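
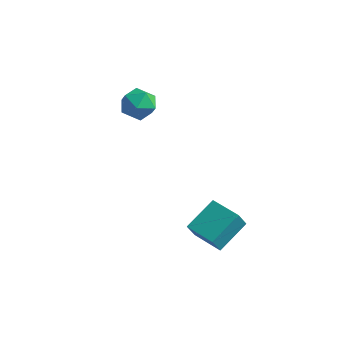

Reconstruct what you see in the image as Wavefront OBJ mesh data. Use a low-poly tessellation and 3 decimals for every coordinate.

v 1.816 0.613 -3.959
v 1.647 0.134 -2.961
v 2.271 2.328 -3.058
v 2.101 1.849 -2.06
v 3.519 0.131 -3.9
v 3.349 -0.348 -2.902
v 3.973 1.846 -2.999
v 3.804 1.367 -2.001
v -4.235 3.633 1.555
v -3.749 4.265 2.241
v -2.731 2.995 1.079
v -2.245 3.627 1.765
v -2.84 2.833 2.112
v -3.769 3.227 2.407
v -2.711 4.033 0.913
v -3.64 4.427 1.208
v -2.807 4.512 1.844
v -2.887 3.771 2.585
v -3.593 3.489 0.735
v -3.673 2.748 1.476
f 2 4 1
f 5 2 1
f 1 4 3
f 3 5 1
f 2 8 4
f 6 2 5
f 6 8 2
f 4 8 3
f 7 5 3
f 3 8 7
f 7 6 5
f 8 6 7
f 9 20 14
f 9 14 10
f 9 10 16
f 9 16 19
f 9 19 20
f 10 14 18
f 14 20 13
f 20 19 11
f 19 16 15
f 16 10 17
f 12 18 13
f 12 13 11
f 12 11 15
f 12 15 17
f 12 17 18
f 13 18 14
f 11 13 20
f 15 11 19
f 17 15 16
f 18 17 10



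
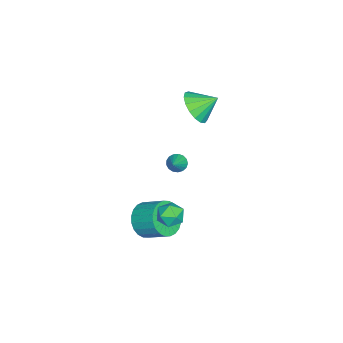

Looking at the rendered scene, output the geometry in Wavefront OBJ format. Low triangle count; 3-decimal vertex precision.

v 3.068 -0.943 -0.56
v 3.831 -1.096 -0.575
v 2.849 -1.964 -1.265
v 3.612 -2.117 -1.28
v 3.213 -2.193 -0.616
v 3.348 -1.562 -0.181
v 3.332 -1.498 -1.659
v 3.467 -0.867 -1.224
v 3.994 -1.439 -1.254
v 3.92 -1.868 -0.61
v 2.76 -1.192 -1.23
v 2.686 -1.621 -0.586
v -1.497 -2.582 -1.449
v -1.179 -2.441 -1.889
v -0.503 -2.518 -0.711
v -1.265 -2.206 -1.794
v -1.404 -2.056 -1.62
v -1.564 -2.027 -1.407
v -1.709 -2.125 -1.204
v -1.805 -2.328 -1.057
v -1.831 -2.588 -1
v -1.78 -2.847 -1.046
v -1.664 -3.046 -1.184
v -1.511 -3.138 -1.384
v -1.353 -3.102 -1.598
v -1.229 -2.947 -1.778
v -1.166 -2.709 -1.883
v -3.357 -2.126 1.612
v -2.485 -1.632 1.237
v -3.643 -1.034 2.388
v -2.854 -1.496 0.909
v -3.338 -1.504 0.742
v -3.826 -1.655 0.774
v -4.207 -1.914 0.999
v -4.393 -2.221 1.363
v -4.342 -2.507 1.785
v -4.065 -2.706 2.167
v -3.625 -2.772 2.423
v -3.125 -2.69 2.492
v -2.677 -2.479 2.36
v -2.385 -2.187 2.057
v -2.316 -1.881 1.651
v 2.419 -3.074 -2.649
v 3.248 -3.543 -2.231
v 3.55 -2.355 -1.494
v 2.721 -1.886 -1.911
v 3.411 -3.377 -2.564
v 3.712 -2.19 -1.827
v 3.422 -3.166 -2.91
v 3.723 -1.978 -2.173
v 3.28 -2.94 -3.216
v 3.582 -1.752 -2.479
v 3.008 -2.734 -3.436
v 3.309 -1.547 -2.699
v 2.646 -2.581 -3.536
v 2.947 -1.393 -2.799
v 2.249 -2.502 -3.5
v 2.551 -1.314 -2.763
v 1.879 -2.511 -3.336
v 2.18 -1.323 -2.598
v 1.59 -2.605 -3.066
v 1.892 -1.417 -2.329
v 1.428 -2.77 -2.733
v 1.729 -1.583 -1.996
v 1.417 -2.982 -2.387
v 1.718 -1.794 -1.65
v 1.558 -3.208 -2.081
v 1.86 -2.02 -1.344
v 1.831 -3.413 -1.861
v 2.132 -2.226 -1.124
v 2.193 -3.567 -1.761
v 2.494 -2.379 -1.024
v 2.589 -3.646 -1.797
v 2.891 -2.458 -1.06
v 2.96 -3.637 -1.962
v 3.261 -2.449 -1.224
f 1 12 6
f 1 6 2
f 1 2 8
f 1 8 11
f 1 11 12
f 2 6 10
f 6 12 5
f 12 11 3
f 11 8 7
f 8 2 9
f 4 10 5
f 4 5 3
f 4 3 7
f 4 7 9
f 4 9 10
f 5 10 6
f 3 5 12
f 7 3 11
f 9 7 8
f 10 9 2
f 14 13 16
f 14 16 15
f 16 13 17
f 16 17 15
f 17 13 18
f 17 18 15
f 18 13 19
f 18 19 15
f 19 13 20
f 19 20 15
f 20 13 21
f 20 21 15
f 21 13 22
f 21 22 15
f 22 13 23
f 22 23 15
f 23 13 24
f 23 24 15
f 24 13 25
f 24 25 15
f 25 13 26
f 25 26 15
f 26 13 27
f 26 27 15
f 27 13 14
f 27 14 15
f 29 28 31
f 29 31 30
f 31 28 32
f 31 32 30
f 32 28 33
f 32 33 30
f 33 28 34
f 33 34 30
f 34 28 35
f 34 35 30
f 35 28 36
f 35 36 30
f 36 28 37
f 36 37 30
f 37 28 38
f 37 38 30
f 38 28 39
f 38 39 30
f 39 28 40
f 39 40 30
f 40 28 41
f 40 41 30
f 41 28 42
f 41 42 30
f 42 28 29
f 42 29 30
f 44 43 47
f 44 47 45
f 45 47 48
f 45 48 46
f 47 43 49
f 47 49 48
f 48 49 50
f 48 50 46
f 49 43 51
f 49 51 50
f 50 51 52
f 50 52 46
f 51 43 53
f 51 53 52
f 52 53 54
f 52 54 46
f 53 43 55
f 53 55 54
f 54 55 56
f 54 56 46
f 55 43 57
f 55 57 56
f 56 57 58
f 56 58 46
f 57 43 59
f 57 59 58
f 58 59 60
f 58 60 46
f 59 43 61
f 59 61 60
f 60 61 62
f 60 62 46
f 61 43 63
f 61 63 62
f 62 63 64
f 62 64 46
f 63 43 65
f 63 65 64
f 64 65 66
f 64 66 46
f 65 43 67
f 65 67 66
f 66 67 68
f 66 68 46
f 67 43 69
f 67 69 68
f 68 69 70
f 68 70 46
f 69 43 71
f 69 71 70
f 70 71 72
f 70 72 46
f 71 43 73
f 71 73 72
f 72 73 74
f 72 74 46
f 73 43 75
f 73 75 74
f 74 75 76
f 74 76 46
f 75 43 44
f 75 44 76
f 76 44 45
f 76 45 46



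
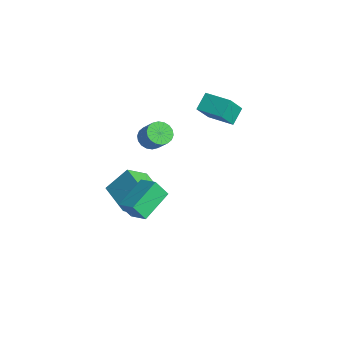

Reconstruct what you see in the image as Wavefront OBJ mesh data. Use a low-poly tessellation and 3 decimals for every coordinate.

v 0.284 -4.626 -0.039
v 1.494 -4.431 0.503
v -0.39 -2.778 0.804
v 0.82 -2.583 1.346
v 0.64 -4.037 -1.046
v 1.85 -3.842 -0.504
v -0.034 -2.189 -0.203
v 1.176 -1.994 0.339
v -2.44 2.115 3.461
v -2.844 2.977 4.271
v -2.9 3.222 2.052
v -3.305 4.084 2.862
v -0.915 2.796 3.498
v -1.32 3.658 4.308
v -1.376 3.903 2.089
v -1.78 4.765 2.899
v -3.93 -0.02 0.881
v -3.344 0.109 0.322
v -2.385 0.169 1.339
v -2.97 0.04 1.899
v -3.453 0.447 0.405
v -2.494 0.507 1.422
v -3.657 0.693 0.582
v -2.697 0.753 1.6
v -3.914 0.798 0.818
v -2.955 0.857 1.836
v -4.175 0.74 1.068
v -3.215 0.8 2.085
v -4.387 0.532 1.28
v -3.427 0.592 2.297
v -4.508 0.215 1.413
v -3.549 0.275 2.43
v -4.515 -0.149 1.441
v -3.556 -0.089 2.458
v -4.406 -0.487 1.358
v -3.447 -0.427 2.375
v -4.203 -0.733 1.18
v -3.243 -0.673 2.198
v -3.945 -0.837 0.944
v -2.986 -0.778 1.962
v -3.685 -0.78 0.695
v -2.725 -0.72 1.712
v -3.473 -0.572 0.483
v -2.513 -0.512 1.5
v -3.351 -0.255 0.35
v -2.392 -0.195 1.367
v -4.444 -1.438 -3.674
v -4.153 -2.9 -2.496
v -4.029 -0.231 -2.279
v -3.738 -1.693 -1.101
v -2.402 -1.487 -4.239
v -2.111 -2.949 -3.061
v -1.987 -0.28 -2.844
v -1.696 -1.742 -1.666
f 2 4 1
f 5 2 1
f 1 4 3
f 3 5 1
f 2 8 4
f 6 2 5
f 6 8 2
f 4 8 3
f 7 5 3
f 3 8 7
f 7 6 5
f 8 6 7
f 10 12 9
f 13 10 9
f 9 12 11
f 11 13 9
f 10 16 12
f 14 10 13
f 14 16 10
f 12 16 11
f 15 13 11
f 11 16 15
f 15 14 13
f 16 14 15
f 18 17 21
f 18 21 19
f 19 21 22
f 19 22 20
f 21 17 23
f 21 23 22
f 22 23 24
f 22 24 20
f 23 17 25
f 23 25 24
f 24 25 26
f 24 26 20
f 25 17 27
f 25 27 26
f 26 27 28
f 26 28 20
f 27 17 29
f 27 29 28
f 28 29 30
f 28 30 20
f 29 17 31
f 29 31 30
f 30 31 32
f 30 32 20
f 31 17 33
f 31 33 32
f 32 33 34
f 32 34 20
f 33 17 35
f 33 35 34
f 34 35 36
f 34 36 20
f 35 17 37
f 35 37 36
f 36 37 38
f 36 38 20
f 37 17 39
f 37 39 38
f 38 39 40
f 38 40 20
f 39 17 41
f 39 41 40
f 40 41 42
f 40 42 20
f 41 17 43
f 41 43 42
f 42 43 44
f 42 44 20
f 43 17 45
f 43 45 44
f 44 45 46
f 44 46 20
f 45 17 18
f 45 18 46
f 46 18 19
f 46 19 20
f 48 50 47
f 51 48 47
f 47 50 49
f 49 51 47
f 48 54 50
f 52 48 51
f 52 54 48
f 50 54 49
f 53 51 49
f 49 54 53
f 53 52 51
f 54 52 53



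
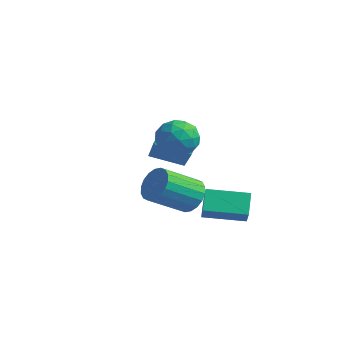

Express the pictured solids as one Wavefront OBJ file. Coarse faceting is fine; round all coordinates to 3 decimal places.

v -0.29 1.815 -4.463
v -0.859 2.658 -3.591
v 1.36 3.16 -4.686
v 0.791 4.003 -3.814
v 0.289 1.257 -3.546
v -0.28 2.1 -2.674
v 1.939 2.602 -3.769
v 1.37 3.445 -2.897
v 1.039 -0.404 -1.589
v 1.841 -0.91 -1.796
v 1.102 -2.562 -0.617
v 0.301 -2.056 -0.411
v 1.95 -0.7 -1.435
v 1.211 -2.353 -0.256
v 1.878 -0.432 -1.104
v 1.14 -2.085 0.075
v 1.641 -0.159 -0.869
v 0.903 -1.811 0.31
v 1.284 0.066 -0.777
v 0.546 -1.586 0.402
v 0.879 0.198 -0.846
v 0.141 -1.454 0.333
v 0.506 0.211 -1.062
v -0.233 -1.441 0.117
v 0.238 0.102 -1.383
v -0.501 -1.55 -0.204
v 0.129 -0.107 -1.744
v -0.61 -1.76 -0.565
v 0.2 -0.375 -2.075
v -0.538 -2.028 -0.896
v 0.437 -0.649 -2.31
v -0.301 -2.301 -1.131
v 0.794 -0.874 -2.402
v 0.056 -2.526 -1.223
v 1.199 -1.006 -2.333
v 0.461 -2.658 -1.154
v 1.573 -1.019 -2.117
v 0.834 -2.671 -0.938
v -0.463 -0.264 2.174
v 0.202 -0.002 1.347
v 0.738 -1.418 2.773
v 1.403 -1.156 1.946
v 1.205 -0.43 2.74
v 0.464 0.283 2.37
v 0.476 -1.703 1.75
v -0.265 -0.99 1.38
v 0.783 -0.891 1.085
v 1.233 -0.104 1.697
v -0.293 -1.316 2.423
v 0.157 -0.529 3.035
v -0.236 -0.032 1.708
v 1.176 -1.388 2.412
v 1.06 -0.962 2.879
v 1.451 -0.808 2.393
v -0.082 0.135 2.309
v 0.309 0.29 1.823
v 0.899 0.038 2.642
v 0.631 -1.71 2.297
v 1.022 -1.555 1.811
v -0.511 -0.612 1.727
v -0.12 -0.458 1.241
v 0.041 -1.458 1.478
v 0.497 -0.4 1.068
v 1.202 -1.078 1.42
v 0.658 -1.4 1.305
v 0.222 -0.981 1.087
v 0.761 0.062 1.427
v 1.467 -0.616 1.779
v 1.351 -0.19 2.246
v 0.915 0.229 2.029
v 1.103 -0.46 1.273
v -0.527 -0.804 2.341
v 0.179 -1.482 2.693
v 0.025 -1.649 2.091
v -0.411 -1.23 1.874
v -0.262 -0.342 2.7
v 0.443 -1.02 3.052
v 0.718 -0.439 3.033
v 0.282 -0.02 2.815
v -0.163 -0.96 2.847
v -3.372 1.501 -1.313
v -2.327 0.837 0.089
v -3.648 2.177 -0.787
v -2.603 1.513 0.615
v -1.977 2.507 -1.875
v -0.932 1.843 -0.473
v -2.253 3.183 -1.349
v -1.208 2.519 0.053
f 2 4 1
f 5 2 1
f 1 4 3
f 3 5 1
f 2 8 4
f 6 2 5
f 6 8 2
f 4 8 3
f 7 5 3
f 3 8 7
f 7 6 5
f 8 6 7
f 10 9 13
f 10 13 11
f 11 13 14
f 11 14 12
f 13 9 15
f 13 15 14
f 14 15 16
f 14 16 12
f 15 9 17
f 15 17 16
f 16 17 18
f 16 18 12
f 17 9 19
f 17 19 18
f 18 19 20
f 18 20 12
f 19 9 21
f 19 21 20
f 20 21 22
f 20 22 12
f 21 9 23
f 21 23 22
f 22 23 24
f 22 24 12
f 23 9 25
f 23 25 24
f 24 25 26
f 24 26 12
f 25 9 27
f 25 27 26
f 26 27 28
f 26 28 12
f 27 9 29
f 27 29 28
f 28 29 30
f 28 30 12
f 29 9 31
f 29 31 30
f 30 31 32
f 30 32 12
f 31 9 33
f 31 33 32
f 32 33 34
f 32 34 12
f 33 9 35
f 33 35 34
f 34 35 36
f 34 36 12
f 35 9 37
f 35 37 36
f 36 37 38
f 36 38 12
f 37 9 10
f 37 10 38
f 38 10 11
f 38 11 12
f 39 76 55
f 76 50 79
f 55 79 44
f 76 79 55
f 39 55 51
f 55 44 56
f 51 56 40
f 55 56 51
f 39 51 60
f 51 40 61
f 60 61 46
f 51 61 60
f 39 60 72
f 60 46 75
f 72 75 49
f 60 75 72
f 39 72 76
f 72 49 80
f 76 80 50
f 72 80 76
f 40 56 67
f 56 44 70
f 67 70 48
f 56 70 67
f 44 79 57
f 79 50 78
f 57 78 43
f 79 78 57
f 50 80 77
f 80 49 73
f 77 73 41
f 80 73 77
f 49 75 74
f 75 46 62
f 74 62 45
f 75 62 74
f 46 61 66
f 61 40 63
f 66 63 47
f 61 63 66
f 42 68 54
f 68 48 69
f 54 69 43
f 68 69 54
f 42 54 52
f 54 43 53
f 52 53 41
f 54 53 52
f 42 52 59
f 52 41 58
f 59 58 45
f 52 58 59
f 42 59 64
f 59 45 65
f 64 65 47
f 59 65 64
f 42 64 68
f 64 47 71
f 68 71 48
f 64 71 68
f 43 69 57
f 69 48 70
f 57 70 44
f 69 70 57
f 41 53 77
f 53 43 78
f 77 78 50
f 53 78 77
f 45 58 74
f 58 41 73
f 74 73 49
f 58 73 74
f 47 65 66
f 65 45 62
f 66 62 46
f 65 62 66
f 48 71 67
f 71 47 63
f 67 63 40
f 71 63 67
f 82 84 81
f 85 82 81
f 81 84 83
f 83 85 81
f 82 88 84
f 86 82 85
f 86 88 82
f 84 88 83
f 87 85 83
f 83 88 87
f 87 86 85
f 88 86 87



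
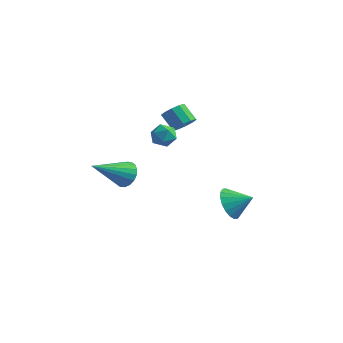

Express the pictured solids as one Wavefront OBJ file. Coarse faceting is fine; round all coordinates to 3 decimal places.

v -0.418 -1.234 -0.283
v -0.079 -0.942 0.356
v -1.082 -2.966 0.863
v -0.399 -0.809 0.371
v -0.723 -0.76 0.256
v -0.987 -0.806 0.035
v -1.138 -0.936 -0.249
v -1.146 -1.125 -0.54
v -1.011 -1.336 -0.78
v -0.758 -1.526 -0.921
v -0.437 -1.659 -0.937
v -0.113 -1.708 -0.822
v 0.151 -1.663 -0.601
v 0.302 -1.533 -0.317
v 0.31 -1.343 -0.026
v 0.174 -1.132 0.214
v 0.93 -0.409 2.062
v 1.488 -0.022 2.248
v 1.112 -1.098 2.952
v 1.67 -0.711 3.138
v 1.02 -0.445 3.198
v 0.908 -0.019 2.648
v 1.692 -1.101 2.552
v 1.58 -0.675 2.002
v 1.959 -0.449 2.551
v 1.544 -0.044 2.95
v 1.056 -1.076 2.25
v 0.641 -0.671 2.649
v 1.639 0.631 2.895
v 2.075 0.914 3.302
v 1.316 1.031 4.033
v 0.881 0.749 3.625
v 1.904 1.208 3.077
v 1.145 1.325 3.808
v 1.632 1.282 2.782
v 0.873 1.399 3.513
v 1.362 1.107 2.531
v 0.604 1.224 3.261
v 1.199 0.751 2.418
v 0.44 0.868 3.149
v 1.204 0.349 2.487
v 0.445 0.466 3.218
v 1.375 0.055 2.712
v 0.616 0.172 3.443
v 1.647 -0.019 3.007
v 0.888 0.098 3.738
v 1.916 0.156 3.259
v 1.158 0.273 3.989
v 2.08 0.512 3.371
v 1.321 0.629 4.102
v 2.965 2.552 -2.937
v 3.472 2.47 -3.76
v 3.995 2.968 -2.343
v 3.321 2.874 -3.78
v 3.1 3.214 -3.633
v 2.851 3.423 -3.349
v 2.625 3.46 -2.983
v 2.467 3.317 -2.608
v 2.407 3.022 -2.298
v 2.457 2.635 -2.115
v 2.608 2.231 -2.094
v 2.83 1.891 -2.241
v 3.078 1.681 -2.525
v 3.304 1.645 -2.891
v 3.463 1.788 -3.266
v 3.523 2.082 -3.576
f 2 1 4
f 2 4 3
f 4 1 5
f 4 5 3
f 5 1 6
f 5 6 3
f 6 1 7
f 6 7 3
f 7 1 8
f 7 8 3
f 8 1 9
f 8 9 3
f 9 1 10
f 9 10 3
f 10 1 11
f 10 11 3
f 11 1 12
f 11 12 3
f 12 1 13
f 12 13 3
f 13 1 14
f 13 14 3
f 14 1 15
f 14 15 3
f 15 1 16
f 15 16 3
f 16 1 2
f 16 2 3
f 17 28 22
f 17 22 18
f 17 18 24
f 17 24 27
f 17 27 28
f 18 22 26
f 22 28 21
f 28 27 19
f 27 24 23
f 24 18 25
f 20 26 21
f 20 21 19
f 20 19 23
f 20 23 25
f 20 25 26
f 21 26 22
f 19 21 28
f 23 19 27
f 25 23 24
f 26 25 18
f 30 29 33
f 30 33 31
f 31 33 34
f 31 34 32
f 33 29 35
f 33 35 34
f 34 35 36
f 34 36 32
f 35 29 37
f 35 37 36
f 36 37 38
f 36 38 32
f 37 29 39
f 37 39 38
f 38 39 40
f 38 40 32
f 39 29 41
f 39 41 40
f 40 41 42
f 40 42 32
f 41 29 43
f 41 43 42
f 42 43 44
f 42 44 32
f 43 29 45
f 43 45 44
f 44 45 46
f 44 46 32
f 45 29 47
f 45 47 46
f 46 47 48
f 46 48 32
f 47 29 49
f 47 49 48
f 48 49 50
f 48 50 32
f 49 29 30
f 49 30 50
f 50 30 31
f 50 31 32
f 52 51 54
f 52 54 53
f 54 51 55
f 54 55 53
f 55 51 56
f 55 56 53
f 56 51 57
f 56 57 53
f 57 51 58
f 57 58 53
f 58 51 59
f 58 59 53
f 59 51 60
f 59 60 53
f 60 51 61
f 60 61 53
f 61 51 62
f 61 62 53
f 62 51 63
f 62 63 53
f 63 51 64
f 63 64 53
f 64 51 65
f 64 65 53
f 65 51 66
f 65 66 53
f 66 51 52
f 66 52 53



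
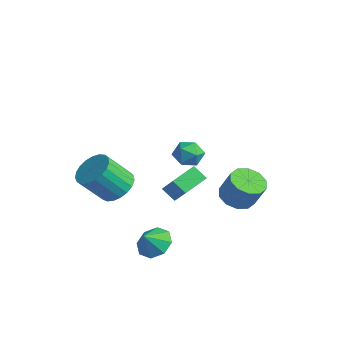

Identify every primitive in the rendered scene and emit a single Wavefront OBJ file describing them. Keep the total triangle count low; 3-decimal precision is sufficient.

v 1.607 -0.836 2.197
v 1.955 -0.248 2.65
v 2.705 -1.572 2.31
v 3.053 -0.984 2.763
v 2.426 -1.417 3.065
v 1.747 -0.962 2.995
v 2.913 -0.858 1.965
v 2.234 -0.403 1.895
v 2.762 -0.261 2.506
v 2.461 -0.606 3.186
v 2.199 -1.214 1.774
v 1.898 -1.559 2.454
v 1.334 -2.173 -3.801
v 2.133 -1.718 -3.491
v 1.406 -2.847 -2.999
v 1.512 -1.435 -3.198
v 0.787 -1.584 -3.258
v 0.383 -2.079 -3.637
v 0.536 -2.628 -4.112
v 1.157 -2.912 -4.405
v 1.881 -2.762 -4.344
v 2.286 -2.268 -3.965
v 0.464 3.444 -3.213
v 1.356 3.456 -3.642
v 2.029 3.649 -2.236
v 1.136 3.636 -1.807
v 1.148 4.031 -3.621
v 1.821 4.224 -2.215
v 0.679 4.382 -3.444
v 1.351 4.575 -2.039
v 0.127 4.374 -3.179
v 0.8 4.567 -1.774
v -0.296 4.011 -2.927
v 0.377 4.204 -1.522
v -0.429 3.431 -2.784
v 0.244 3.624 -1.378
v -0.221 2.856 -2.805
v 0.452 3.049 -1.399
v 0.249 2.505 -2.981
v 0.921 2.698 -1.576
v 0.8 2.513 -3.246
v 1.473 2.706 -1.841
v 1.223 2.876 -3.498
v 1.896 3.069 -2.093
v -3.67 -0.855 -3.048
v -2.961 -1.578 -3.423
v -3.381 -2.788 -1.887
v -4.09 -2.065 -1.512
v -2.704 -1.326 -3.155
v -3.124 -2.536 -1.619
v -2.614 -0.993 -2.867
v -3.034 -2.203 -1.331
v -2.707 -0.635 -2.611
v -3.127 -1.845 -1.075
v -2.966 -0.316 -2.431
v -3.386 -1.526 -0.895
v -3.347 -0.09 -2.357
v -3.767 -1.3 -0.821
v -3.784 0.004 -2.403
v -4.204 -1.206 -0.867
v -4.201 -0.051 -2.56
v -4.621 -1.261 -1.024
v -4.526 -0.245 -2.802
v -4.946 -1.455 -1.266
v -4.703 -0.544 -3.086
v -5.124 -1.754 -1.55
v -4.702 -0.897 -3.363
v -5.122 -2.107 -1.827
v -4.522 -1.243 -3.587
v -4.942 -2.453 -2.051
v -4.195 -1.521 -3.717
v -4.615 -2.731 -2.181
v -3.777 -1.685 -3.731
v -4.197 -2.895 -2.195
v -3.34 -1.705 -3.627
v -3.761 -2.915 -2.091
v -2.961 2.144 -4.911
v -3.673 1.864 -4.298
v -3.135 3.583 -4.454
v -3.847 3.303 -3.842
v -1.633 1.857 -3.498
v -2.345 1.577 -2.886
v -1.807 3.296 -3.042
v -2.519 3.016 -2.429
f 1 12 6
f 1 6 2
f 1 2 8
f 1 8 11
f 1 11 12
f 2 6 10
f 6 12 5
f 12 11 3
f 11 8 7
f 8 2 9
f 4 10 5
f 4 5 3
f 4 3 7
f 4 7 9
f 4 9 10
f 5 10 6
f 3 5 12
f 7 3 11
f 9 7 8
f 10 9 2
f 14 13 16
f 14 16 15
f 16 13 17
f 16 17 15
f 17 13 18
f 17 18 15
f 18 13 19
f 18 19 15
f 19 13 20
f 19 20 15
f 20 13 21
f 20 21 15
f 21 13 22
f 21 22 15
f 22 13 14
f 22 14 15
f 24 23 27
f 24 27 25
f 25 27 28
f 25 28 26
f 27 23 29
f 27 29 28
f 28 29 30
f 28 30 26
f 29 23 31
f 29 31 30
f 30 31 32
f 30 32 26
f 31 23 33
f 31 33 32
f 32 33 34
f 32 34 26
f 33 23 35
f 33 35 34
f 34 35 36
f 34 36 26
f 35 23 37
f 35 37 36
f 36 37 38
f 36 38 26
f 37 23 39
f 37 39 38
f 38 39 40
f 38 40 26
f 39 23 41
f 39 41 40
f 40 41 42
f 40 42 26
f 41 23 43
f 41 43 42
f 42 43 44
f 42 44 26
f 43 23 24
f 43 24 44
f 44 24 25
f 44 25 26
f 46 45 49
f 46 49 47
f 47 49 50
f 47 50 48
f 49 45 51
f 49 51 50
f 50 51 52
f 50 52 48
f 51 45 53
f 51 53 52
f 52 53 54
f 52 54 48
f 53 45 55
f 53 55 54
f 54 55 56
f 54 56 48
f 55 45 57
f 55 57 56
f 56 57 58
f 56 58 48
f 57 45 59
f 57 59 58
f 58 59 60
f 58 60 48
f 59 45 61
f 59 61 60
f 60 61 62
f 60 62 48
f 61 45 63
f 61 63 62
f 62 63 64
f 62 64 48
f 63 45 65
f 63 65 64
f 64 65 66
f 64 66 48
f 65 45 67
f 65 67 66
f 66 67 68
f 66 68 48
f 67 45 69
f 67 69 68
f 68 69 70
f 68 70 48
f 69 45 71
f 69 71 70
f 70 71 72
f 70 72 48
f 71 45 73
f 71 73 72
f 72 73 74
f 72 74 48
f 73 45 75
f 73 75 74
f 74 75 76
f 74 76 48
f 75 45 46
f 75 46 76
f 76 46 47
f 76 47 48
f 78 80 77
f 81 78 77
f 77 80 79
f 79 81 77
f 78 84 80
f 82 78 81
f 82 84 78
f 80 84 79
f 83 81 79
f 79 84 83
f 83 82 81
f 84 82 83



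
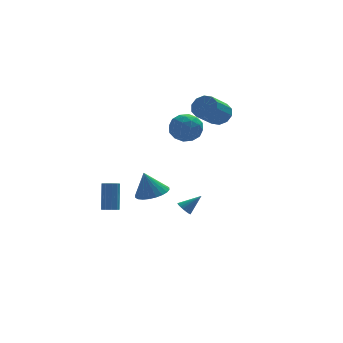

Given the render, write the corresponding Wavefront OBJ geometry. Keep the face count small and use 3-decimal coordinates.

v -2.253 1.975 -4.117
v -1.727 1.856 -4.126
v -1.5 2.725 -2.452
v -2.027 2.845 -2.443
v -1.785 2.183 -4.288
v -1.559 3.052 -2.614
v -2.062 2.413 -4.37
v -1.836 3.282 -2.696
v -2.429 2.438 -4.333
v -2.203 3.307 -2.659
v -2.713 2.247 -4.196
v -2.487 3.116 -2.521
v -2.782 1.929 -4.021
v -2.556 2.798 -2.347
v -2.604 1.632 -3.892
v -2.378 2.501 -2.217
v -2.261 1.497 -3.868
v -2.035 2.366 -2.193
v -1.915 1.585 -3.96
v -1.688 2.454 -2.286
v 0.341 -1.731 3.996
v 0.991 -1.683 3.212
v 1.329 -2.817 4.748
v 1.979 -2.769 3.964
v 1.865 -1.966 4.582
v 1.255 -1.294 4.117
v 1.065 -3.206 3.843
v 0.455 -2.534 3.378
v 1.439 -2.594 3.117
v 1.933 -1.828 3.574
v 0.387 -2.672 4.386
v 0.881 -1.906 4.843
v 0.579 -1.611 3.538
v 1.741 -2.889 4.422
v 1.674 -2.417 4.786
v 2.056 -2.388 4.325
v 0.734 -1.383 4.07
v 1.116 -1.355 3.609
v 1.63 -1.521 4.415
v 1.204 -3.145 4.351
v 1.586 -3.117 3.89
v 0.264 -2.112 3.635
v 0.646 -2.083 3.174
v 0.69 -2.979 3.545
v 1.225 -2.119 3.021
v 1.805 -2.757 3.463
v 1.268 -3.014 3.392
v 0.909 -2.619 3.119
v 1.515 -1.668 3.29
v 2.096 -2.307 3.732
v 2.029 -1.835 4.096
v 1.67 -1.44 3.822
v 1.779 -2.204 3.234
v 0.224 -2.193 4.228
v 0.805 -2.832 4.67
v 0.65 -3.06 4.138
v 0.291 -2.665 3.864
v 0.515 -1.743 4.497
v 1.095 -2.381 4.939
v 1.411 -1.881 4.841
v 1.052 -1.486 4.568
v 0.541 -2.296 4.726
v -1.158 -4.009 0.095
v -0.285 -3.614 0.3
v -1.582 -3.831 1.565
v -0.486 -3.304 0.204
v -0.79 -3.101 0.091
v -1.15 -3.036 -0.021
v -1.511 -3.12 -0.115
v -1.818 -3.339 -0.177
v -2.025 -3.66 -0.198
v -2.1 -4.034 -0.174
v -2.031 -4.404 -0.109
v -1.829 -4.715 -0.013
v -1.525 -4.918 0.099
v -1.165 -4.982 0.211
v -0.804 -4.899 0.305
v -0.497 -4.68 0.368
v -0.29 -4.359 0.388
v -0.216 -3.985 0.364
v 4.03 1.353 3.211
v 4.523 1.516 3.871
v 3.362 0.491 4.99
v 2.87 0.327 4.329
v 4.164 1.89 3.842
v 3.004 0.865 4.961
v 3.754 2.059 3.572
v 2.594 1.034 4.69
v 3.45 1.958 3.164
v 2.29 0.933 4.282
v 3.367 1.626 2.773
v 2.207 0.601 3.892
v 3.538 1.189 2.55
v 2.377 0.164 3.669
v 3.896 0.815 2.579
v 2.736 -0.21 3.698
v 4.306 0.646 2.85
v 3.146 -0.379 3.968
v 4.61 0.747 3.258
v 3.45 -0.278 4.376
v 4.693 1.079 3.648
v 3.533 0.054 4.767
v 0.69 -3.698 -1.546
v 1.026 -3.62 -1.936
v 1.67 -3.662 -0.694
v 0.976 -3.429 -1.887
v 0.884 -3.279 -1.787
v 0.761 -3.193 -1.65
v 0.628 -3.184 -1.497
v 0.504 -3.253 -1.352
v 0.409 -3.39 -1.236
v 0.356 -3.573 -1.168
v 0.354 -3.776 -1.157
v 0.403 -3.967 -1.206
v 0.496 -4.116 -1.306
v 0.618 -4.203 -1.443
v 0.752 -4.212 -1.596
v 0.876 -4.143 -1.741
v 0.971 -4.006 -1.857
v 1.024 -3.823 -1.925
f 2 1 5
f 2 5 3
f 3 5 6
f 3 6 4
f 5 1 7
f 5 7 6
f 6 7 8
f 6 8 4
f 7 1 9
f 7 9 8
f 8 9 10
f 8 10 4
f 9 1 11
f 9 11 10
f 10 11 12
f 10 12 4
f 11 1 13
f 11 13 12
f 12 13 14
f 12 14 4
f 13 1 15
f 13 15 14
f 14 15 16
f 14 16 4
f 15 1 17
f 15 17 16
f 16 17 18
f 16 18 4
f 17 1 19
f 17 19 18
f 18 19 20
f 18 20 4
f 19 1 2
f 19 2 20
f 20 2 3
f 20 3 4
f 21 58 37
f 58 32 61
f 37 61 26
f 58 61 37
f 21 37 33
f 37 26 38
f 33 38 22
f 37 38 33
f 21 33 42
f 33 22 43
f 42 43 28
f 33 43 42
f 21 42 54
f 42 28 57
f 54 57 31
f 42 57 54
f 21 54 58
f 54 31 62
f 58 62 32
f 54 62 58
f 22 38 49
f 38 26 52
f 49 52 30
f 38 52 49
f 26 61 39
f 61 32 60
f 39 60 25
f 61 60 39
f 32 62 59
f 62 31 55
f 59 55 23
f 62 55 59
f 31 57 56
f 57 28 44
f 56 44 27
f 57 44 56
f 28 43 48
f 43 22 45
f 48 45 29
f 43 45 48
f 24 50 36
f 50 30 51
f 36 51 25
f 50 51 36
f 24 36 34
f 36 25 35
f 34 35 23
f 36 35 34
f 24 34 41
f 34 23 40
f 41 40 27
f 34 40 41
f 24 41 46
f 41 27 47
f 46 47 29
f 41 47 46
f 24 46 50
f 46 29 53
f 50 53 30
f 46 53 50
f 25 51 39
f 51 30 52
f 39 52 26
f 51 52 39
f 23 35 59
f 35 25 60
f 59 60 32
f 35 60 59
f 27 40 56
f 40 23 55
f 56 55 31
f 40 55 56
f 29 47 48
f 47 27 44
f 48 44 28
f 47 44 48
f 30 53 49
f 53 29 45
f 49 45 22
f 53 45 49
f 64 63 66
f 64 66 65
f 66 63 67
f 66 67 65
f 67 63 68
f 67 68 65
f 68 63 69
f 68 69 65
f 69 63 70
f 69 70 65
f 70 63 71
f 70 71 65
f 71 63 72
f 71 72 65
f 72 63 73
f 72 73 65
f 73 63 74
f 73 74 65
f 74 63 75
f 74 75 65
f 75 63 76
f 75 76 65
f 76 63 77
f 76 77 65
f 77 63 78
f 77 78 65
f 78 63 79
f 78 79 65
f 79 63 80
f 79 80 65
f 80 63 64
f 80 64 65
f 82 81 85
f 82 85 83
f 83 85 86
f 83 86 84
f 85 81 87
f 85 87 86
f 86 87 88
f 86 88 84
f 87 81 89
f 87 89 88
f 88 89 90
f 88 90 84
f 89 81 91
f 89 91 90
f 90 91 92
f 90 92 84
f 91 81 93
f 91 93 92
f 92 93 94
f 92 94 84
f 93 81 95
f 93 95 94
f 94 95 96
f 94 96 84
f 95 81 97
f 95 97 96
f 96 97 98
f 96 98 84
f 97 81 99
f 97 99 98
f 98 99 100
f 98 100 84
f 99 81 101
f 99 101 100
f 100 101 102
f 100 102 84
f 101 81 82
f 101 82 102
f 102 82 83
f 102 83 84
f 104 103 106
f 104 106 105
f 106 103 107
f 106 107 105
f 107 103 108
f 107 108 105
f 108 103 109
f 108 109 105
f 109 103 110
f 109 110 105
f 110 103 111
f 110 111 105
f 111 103 112
f 111 112 105
f 112 103 113
f 112 113 105
f 113 103 114
f 113 114 105
f 114 103 115
f 114 115 105
f 115 103 116
f 115 116 105
f 116 103 117
f 116 117 105
f 117 103 118
f 117 118 105
f 118 103 119
f 118 119 105
f 119 103 120
f 119 120 105
f 120 103 104
f 120 104 105



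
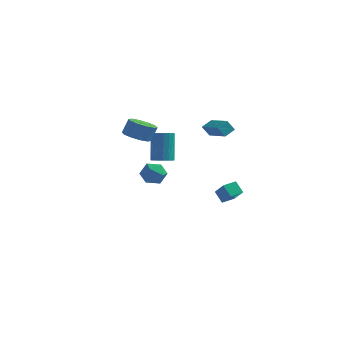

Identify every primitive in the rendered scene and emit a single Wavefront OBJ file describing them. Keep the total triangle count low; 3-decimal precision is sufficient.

v -2.314 -0.716 2.01
v -1.486 -0.982 1.873
v -1.218 -0.649 2.854
v -2.046 -0.384 2.99
v -1.527 -0.465 1.709
v -1.258 -0.132 2.689
v -1.868 -0.044 1.659
v -1.599 0.289 2.64
v -2.379 0.12 1.744
v -2.111 0.453 2.724
v -2.866 -0.036 1.93
v -2.598 0.297 2.911
v -3.142 -0.451 2.146
v -2.874 -0.118 3.127
v -3.102 -0.968 2.311
v -2.833 -0.635 3.291
v -2.761 -1.389 2.36
v -2.492 -1.056 3.341
v -2.249 -1.553 2.276
v -1.981 -1.22 3.256
v -1.762 -1.397 2.089
v -1.494 -1.064 3.07
v -2.244 2.705 -1.19
v -1.703 3.158 -1.27
v -1.995 3.847 0.65
v -2.536 3.395 0.73
v -1.951 3.327 -1.368
v -2.243 4.016 0.551
v -2.257 3.373 -1.431
v -2.549 4.062 0.488
v -2.561 3.287 -1.446
v -2.852 3.976 0.473
v -2.801 3.085 -1.411
v -3.093 3.775 0.508
v -2.932 2.809 -1.331
v -3.224 3.498 0.588
v -2.926 2.512 -1.224
v -3.218 3.201 0.695
v -2.785 2.253 -1.11
v -3.077 2.942 0.81
v -2.537 2.084 -1.011
v -2.829 2.773 0.908
v -2.231 2.038 -0.948
v -2.523 2.727 0.971
v -1.928 2.124 -0.933
v -2.219 2.813 0.986
v -1.687 2.325 -0.968
v -1.979 3.015 0.951
v -1.556 2.602 -1.048
v -1.848 3.291 0.871
v -1.562 2.899 -1.155
v -1.854 3.588 0.764
v 0.101 4.261 0.672
v -0.31 4.075 1.357
v 0.44 4.894 1.048
v 0.029 4.707 1.733
v 1.571 3.133 1.247
v 1.16 2.946 1.932
v 1.91 3.765 1.623
v 1.499 3.579 2.308
v 0.15 -3.203 1.061
v 0.867 -3.476 0.743
v -0.387 -4.424 0.897
v 0.33 -4.697 0.579
v 0.281 -4.501 1.384
v 0.613 -3.747 1.486
v -0.133 -4.153 0.154
v 0.199 -3.399 0.256
v 0.693 -4.063 0.182
v 0.948 -4.278 0.943
v -0.468 -3.622 0.697
v -0.213 -3.837 1.458
v 2.338 2.172 -3.11
v 1.769 2.44 -2.439
v 1.536 2.815 -4.046
v 0.967 3.083 -3.375
v 2.813 2.917 -3.005
v 2.244 3.185 -2.334
v 2.011 3.56 -3.941
v 1.442 3.828 -3.27
f 2 1 5
f 2 5 3
f 3 5 6
f 3 6 4
f 5 1 7
f 5 7 6
f 6 7 8
f 6 8 4
f 7 1 9
f 7 9 8
f 8 9 10
f 8 10 4
f 9 1 11
f 9 11 10
f 10 11 12
f 10 12 4
f 11 1 13
f 11 13 12
f 12 13 14
f 12 14 4
f 13 1 15
f 13 15 14
f 14 15 16
f 14 16 4
f 15 1 17
f 15 17 16
f 16 17 18
f 16 18 4
f 17 1 19
f 17 19 18
f 18 19 20
f 18 20 4
f 19 1 21
f 19 21 20
f 20 21 22
f 20 22 4
f 21 1 2
f 21 2 22
f 22 2 3
f 22 3 4
f 24 23 27
f 24 27 25
f 25 27 28
f 25 28 26
f 27 23 29
f 27 29 28
f 28 29 30
f 28 30 26
f 29 23 31
f 29 31 30
f 30 31 32
f 30 32 26
f 31 23 33
f 31 33 32
f 32 33 34
f 32 34 26
f 33 23 35
f 33 35 34
f 34 35 36
f 34 36 26
f 35 23 37
f 35 37 36
f 36 37 38
f 36 38 26
f 37 23 39
f 37 39 38
f 38 39 40
f 38 40 26
f 39 23 41
f 39 41 40
f 40 41 42
f 40 42 26
f 41 23 43
f 41 43 42
f 42 43 44
f 42 44 26
f 43 23 45
f 43 45 44
f 44 45 46
f 44 46 26
f 45 23 47
f 45 47 46
f 46 47 48
f 46 48 26
f 47 23 49
f 47 49 48
f 48 49 50
f 48 50 26
f 49 23 51
f 49 51 50
f 50 51 52
f 50 52 26
f 51 23 24
f 51 24 52
f 52 24 25
f 52 25 26
f 54 56 53
f 57 54 53
f 53 56 55
f 55 57 53
f 54 60 56
f 58 54 57
f 58 60 54
f 56 60 55
f 59 57 55
f 55 60 59
f 59 58 57
f 60 58 59
f 61 72 66
f 61 66 62
f 61 62 68
f 61 68 71
f 61 71 72
f 62 66 70
f 66 72 65
f 72 71 63
f 71 68 67
f 68 62 69
f 64 70 65
f 64 65 63
f 64 63 67
f 64 67 69
f 64 69 70
f 65 70 66
f 63 65 72
f 67 63 71
f 69 67 68
f 70 69 62
f 74 76 73
f 77 74 73
f 73 76 75
f 75 77 73
f 74 80 76
f 78 74 77
f 78 80 74
f 76 80 75
f 79 77 75
f 75 80 79
f 79 78 77
f 80 78 79



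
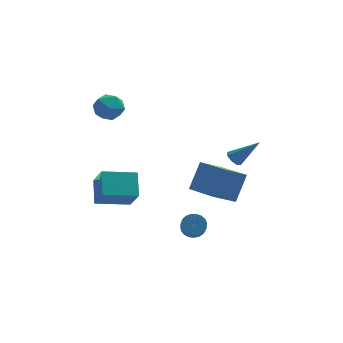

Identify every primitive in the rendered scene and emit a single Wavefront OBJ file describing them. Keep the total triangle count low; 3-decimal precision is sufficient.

v 2.641 -1.116 0.403
v 2.976 -1.366 0.015
v 3.999 -1.364 1.737
v 3.037 -0.935 0.034
v 2.866 -0.609 0.269
v 2.563 -0.58 0.582
v 2.306 -0.865 0.79
v 2.246 -1.296 0.771
v 2.417 -1.622 0.537
v 2.719 -1.651 0.224
v -4.762 1.978 3.371
v -4.034 2.254 4.029
v -3.806 0.746 2.831
v -3.078 1.022 3.489
v -3.949 0.618 3.833
v -4.539 1.379 4.167
v -3.301 1.621 2.693
v -3.891 2.382 3.027
v -3.13 2.034 3.61
v -3.531 1.414 4.314
v -4.309 1.586 2.546
v -4.71 0.966 3.25
v 0.165 -3.061 -3.669
v 0.588 -2.727 -3.222
v 0.438 -4.084 -2.065
v 0.015 -4.419 -2.511
v 0.325 -2.63 -3.142
v 0.176 -3.987 -1.984
v 0.035 -2.607 -3.152
v -0.114 -3.964 -1.995
v -0.232 -2.663 -3.252
v -0.382 -4.02 -2.095
v -0.431 -2.787 -3.424
v -0.581 -4.145 -2.267
v -0.527 -2.959 -3.639
v -0.677 -4.317 -2.481
v -0.503 -3.149 -3.858
v -0.653 -4.506 -2.701
v -0.364 -3.324 -4.045
v -0.514 -4.681 -2.887
v -0.133 -3.453 -4.166
v -0.283 -4.81 -3.009
v 0.149 -3.514 -4.202
v -0.001 -4.872 -3.045
v 0.434 -3.498 -4.145
v 0.284 -4.855 -2.988
v 0.672 -3.405 -4.006
v 0.523 -4.763 -2.849
v 0.823 -3.254 -3.809
v 0.674 -4.611 -2.652
v 0.86 -3.069 -3.587
v 0.71 -4.426 -2.43
v 0.777 -2.882 -3.38
v 0.627 -4.24 -2.222
v -5.098 -2.325 -1.824
v -4.734 -3.447 -0.438
v -5.035 -1.043 -0.804
v -4.671 -2.164 0.583
v -3.149 -2.136 -2.183
v -2.785 -3.257 -0.796
v -3.086 -0.853 -1.162
v -2.722 -1.975 0.224
v 2.834 -0.767 -3.33
v 1.492 -1.387 -2.412
v 1.723 1.028 -3.742
v 0.381 0.407 -2.824
v 3.559 0.053 -1.716
v 2.217 -0.568 -0.798
v 2.448 1.847 -2.128
v 1.106 1.227 -1.21
f 2 1 4
f 2 4 3
f 4 1 5
f 4 5 3
f 5 1 6
f 5 6 3
f 6 1 7
f 6 7 3
f 7 1 8
f 7 8 3
f 8 1 9
f 8 9 3
f 9 1 10
f 9 10 3
f 10 1 2
f 10 2 3
f 11 22 16
f 11 16 12
f 11 12 18
f 11 18 21
f 11 21 22
f 12 16 20
f 16 22 15
f 22 21 13
f 21 18 17
f 18 12 19
f 14 20 15
f 14 15 13
f 14 13 17
f 14 17 19
f 14 19 20
f 15 20 16
f 13 15 22
f 17 13 21
f 19 17 18
f 20 19 12
f 24 23 27
f 24 27 25
f 25 27 28
f 25 28 26
f 27 23 29
f 27 29 28
f 28 29 30
f 28 30 26
f 29 23 31
f 29 31 30
f 30 31 32
f 30 32 26
f 31 23 33
f 31 33 32
f 32 33 34
f 32 34 26
f 33 23 35
f 33 35 34
f 34 35 36
f 34 36 26
f 35 23 37
f 35 37 36
f 36 37 38
f 36 38 26
f 37 23 39
f 37 39 38
f 38 39 40
f 38 40 26
f 39 23 41
f 39 41 40
f 40 41 42
f 40 42 26
f 41 23 43
f 41 43 42
f 42 43 44
f 42 44 26
f 43 23 45
f 43 45 44
f 44 45 46
f 44 46 26
f 45 23 47
f 45 47 46
f 46 47 48
f 46 48 26
f 47 23 49
f 47 49 48
f 48 49 50
f 48 50 26
f 49 23 51
f 49 51 50
f 50 51 52
f 50 52 26
f 51 23 53
f 51 53 52
f 52 53 54
f 52 54 26
f 53 23 24
f 53 24 54
f 54 24 25
f 54 25 26
f 56 58 55
f 59 56 55
f 55 58 57
f 57 59 55
f 56 62 58
f 60 56 59
f 60 62 56
f 58 62 57
f 61 59 57
f 57 62 61
f 61 60 59
f 62 60 61
f 64 66 63
f 67 64 63
f 63 66 65
f 65 67 63
f 64 70 66
f 68 64 67
f 68 70 64
f 66 70 65
f 69 67 65
f 65 70 69
f 69 68 67
f 70 68 69



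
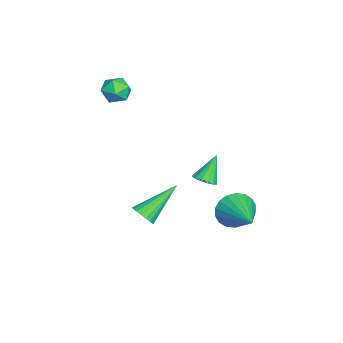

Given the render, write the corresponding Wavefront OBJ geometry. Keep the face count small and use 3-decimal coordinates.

v 1.081 1.728 -1.138
v 1.495 1.374 -1.855
v 2.799 2.452 -0.502
v 1.389 1.738 -1.983
v 1.222 2.1 -1.945
v 1.027 2.389 -1.746
v 0.843 2.546 -1.428
v 0.706 2.541 -1.051
v 0.643 2.375 -0.692
v 0.667 2.081 -0.421
v 0.773 1.717 -0.293
v 0.94 1.355 -0.331
v 1.135 1.067 -0.53
v 1.319 0.909 -0.848
v 1.456 0.914 -1.225
v 1.519 1.08 -1.584
v -1.178 1.833 -3.05
v -0.757 1.969 -3.322
v -0.582 1.787 -2.15
v -0.897 2.237 -3.216
v -1.145 2.352 -3.046
v -1.405 2.268 -2.877
v -1.579 2.017 -2.774
v -1.6 1.697 -2.777
v -1.459 1.428 -2.884
v -1.212 1.314 -3.054
v -0.951 1.398 -3.222
v -0.778 1.648 -3.325
v 1.069 -2.085 -1.718
v 1.436 -1.641 -1.885
v -0.029 -0.735 -0.542
v 1.245 -1.633 -2.072
v 1.019 -1.715 -2.188
v 0.803 -1.87 -2.212
v 0.64 -2.068 -2.137
v 0.561 -2.269 -1.98
v 0.583 -2.434 -1.771
v 0.702 -2.529 -1.551
v 0.892 -2.536 -1.365
v 1.118 -2.454 -1.248
v 1.334 -2.299 -1.225
v 1.498 -2.101 -1.299
v 1.576 -1.9 -1.456
v 1.554 -1.736 -1.666
v -1.747 0.313 -1.507
v -1.434 -0.065 -1.199
v -2.353 0.787 -0.313
v -1.266 0.183 -1.211
v -1.226 0.466 -1.304
v -1.326 0.708 -1.45
v -1.54 0.845 -1.612
v -1.808 0.839 -1.746
v -2.061 0.692 -1.816
v -2.229 0.443 -1.803
v -2.268 0.16 -1.711
v -2.168 -0.082 -1.564
v -1.955 -0.218 -1.402
v -1.686 -0.212 -1.268
v -3.081 -3.085 2.495
v -2.806 -3.532 3.04
v -4.174 -3.628 2.6
v -3.899 -4.075 3.145
v -3.992 -3.335 3.274
v -3.317 -2.999 3.209
v -3.663 -4.161 2.431
v -2.988 -3.825 2.366
v -3.166 -4.197 3.001
v -3.37 -3.687 3.522
v -3.61 -3.473 2.118
v -3.814 -2.963 2.639
f 2 1 4
f 2 4 3
f 4 1 5
f 4 5 3
f 5 1 6
f 5 6 3
f 6 1 7
f 6 7 3
f 7 1 8
f 7 8 3
f 8 1 9
f 8 9 3
f 9 1 10
f 9 10 3
f 10 1 11
f 10 11 3
f 11 1 12
f 11 12 3
f 12 1 13
f 12 13 3
f 13 1 14
f 13 14 3
f 14 1 15
f 14 15 3
f 15 1 16
f 15 16 3
f 16 1 2
f 16 2 3
f 18 17 20
f 18 20 19
f 20 17 21
f 20 21 19
f 21 17 22
f 21 22 19
f 22 17 23
f 22 23 19
f 23 17 24
f 23 24 19
f 24 17 25
f 24 25 19
f 25 17 26
f 25 26 19
f 26 17 27
f 26 27 19
f 27 17 28
f 27 28 19
f 28 17 18
f 28 18 19
f 30 29 32
f 30 32 31
f 32 29 33
f 32 33 31
f 33 29 34
f 33 34 31
f 34 29 35
f 34 35 31
f 35 29 36
f 35 36 31
f 36 29 37
f 36 37 31
f 37 29 38
f 37 38 31
f 38 29 39
f 38 39 31
f 39 29 40
f 39 40 31
f 40 29 41
f 40 41 31
f 41 29 42
f 41 42 31
f 42 29 43
f 42 43 31
f 43 29 44
f 43 44 31
f 44 29 30
f 44 30 31
f 46 45 48
f 46 48 47
f 48 45 49
f 48 49 47
f 49 45 50
f 49 50 47
f 50 45 51
f 50 51 47
f 51 45 52
f 51 52 47
f 52 45 53
f 52 53 47
f 53 45 54
f 53 54 47
f 54 45 55
f 54 55 47
f 55 45 56
f 55 56 47
f 56 45 57
f 56 57 47
f 57 45 58
f 57 58 47
f 58 45 46
f 58 46 47
f 59 70 64
f 59 64 60
f 59 60 66
f 59 66 69
f 59 69 70
f 60 64 68
f 64 70 63
f 70 69 61
f 69 66 65
f 66 60 67
f 62 68 63
f 62 63 61
f 62 61 65
f 62 65 67
f 62 67 68
f 63 68 64
f 61 63 70
f 65 61 69
f 67 65 66
f 68 67 60



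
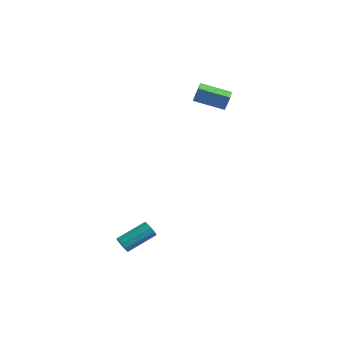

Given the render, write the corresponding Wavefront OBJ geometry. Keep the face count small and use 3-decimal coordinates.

v -3.893 2.887 3.901
v -3.709 3.138 4.745
v -4.283 3.831 3.705
v -4.099 4.082 4.549
v -2.301 3.438 3.391
v -2.117 3.689 4.235
v -2.691 4.382 3.195
v -2.507 4.633 4.039
v -4.372 -3.75 -3.48
v -4.06 -3.734 -3.895
v -3.175 -2.354 -3.176
v -3.488 -2.37 -2.76
v -4.312 -3.543 -3.952
v -3.427 -2.163 -3.233
v -4.586 -3.43 -3.829
v -3.701 -2.05 -3.11
v -4.78 -3.44 -3.573
v -3.895 -2.06 -2.854
v -4.817 -3.568 -3.281
v -3.932 -2.189 -2.561
v -4.685 -3.766 -3.064
v -3.8 -2.386 -2.345
v -4.433 -3.957 -3.007
v -3.548 -2.577 -2.288
v -4.159 -4.07 -3.13
v -3.274 -2.69 -2.411
v -3.965 -4.06 -3.386
v -3.08 -2.68 -2.667
v -3.928 -3.931 -3.679
v -3.043 -2.552 -2.959
f 2 4 1
f 5 2 1
f 1 4 3
f 3 5 1
f 2 8 4
f 6 2 5
f 6 8 2
f 4 8 3
f 7 5 3
f 3 8 7
f 7 6 5
f 8 6 7
f 10 9 13
f 10 13 11
f 11 13 14
f 11 14 12
f 13 9 15
f 13 15 14
f 14 15 16
f 14 16 12
f 15 9 17
f 15 17 16
f 16 17 18
f 16 18 12
f 17 9 19
f 17 19 18
f 18 19 20
f 18 20 12
f 19 9 21
f 19 21 20
f 20 21 22
f 20 22 12
f 21 9 23
f 21 23 22
f 22 23 24
f 22 24 12
f 23 9 25
f 23 25 24
f 24 25 26
f 24 26 12
f 25 9 27
f 25 27 26
f 26 27 28
f 26 28 12
f 27 9 29
f 27 29 28
f 28 29 30
f 28 30 12
f 29 9 10
f 29 10 30
f 30 10 11
f 30 11 12



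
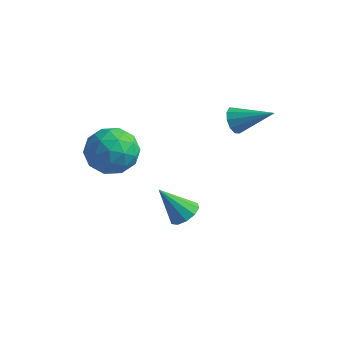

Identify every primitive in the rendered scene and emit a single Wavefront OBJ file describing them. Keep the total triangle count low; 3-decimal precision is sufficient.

v -0.178 -2.715 2.856
v 0.56 -3.08 2.028
v -1.64 -3.12 1.732
v -0.902 -3.485 0.904
v -1.024 -4.099 1.89
v -0.12 -3.848 2.584
v -0.96 -2.352 1.176
v -0.056 -2.101 1.87
v 0.077 -2.856 0.99
v 0.037 -3.936 1.431
v -1.117 -2.264 2.329
v -1.157 -3.344 2.77
v 0.319 -2.862 2.541
v -1.399 -3.338 1.219
v -1.471 -3.699 1.798
v -1.038 -3.914 1.312
v -0.08 -3.313 2.868
v 0.353 -3.528 2.381
v -0.578 -4.127 2.3
v -1.433 -2.672 1.379
v -1 -2.887 0.892
v -0.042 -2.286 2.448
v 0.391 -2.501 1.962
v -0.502 -2.073 1.46
v 0.469 -2.945 1.444
v -0.39 -3.183 0.783
v -0.424 -2.517 0.943
v 0.107 -2.369 1.351
v 0.445 -3.579 1.703
v -0.414 -3.818 1.043
v -0.486 -4.178 1.622
v 0.046 -4.031 2.03
v 0.161 -3.448 1.093
v -0.666 -2.382 2.717
v -1.525 -2.621 2.057
v -1.126 -2.169 1.73
v -0.594 -2.022 2.138
v -0.69 -3.017 2.977
v -1.549 -3.255 2.316
v -1.187 -3.831 2.409
v -0.656 -3.683 2.817
v -1.241 -2.752 2.667
v 2.021 1.815 1.624
v 2.238 2.072 1.044
v 3.579 2.285 2.416
v 2.042 2.372 1.252
v 1.838 2.459 1.601
v 1.704 2.301 1.959
v 1.691 1.957 2.189
v 1.804 1.559 2.203
v 2 1.258 1.996
v 2.204 1.171 1.646
v 2.338 1.329 1.288
v 2.351 1.674 1.058
v 1.542 -1.112 -2.405
v 2.14 -1.305 -2.054
v 0.598 -1.548 -1.035
v 2.064 -0.875 -1.969
v 1.789 -0.535 -2.051
v 1.419 -0.416 -2.268
v 1.097 -0.562 -2.537
v 0.944 -0.918 -2.756
v 1.02 -1.348 -2.84
v 1.295 -1.688 -2.759
v 1.665 -1.808 -2.542
v 1.988 -1.662 -2.273
f 1 38 17
f 38 12 41
f 17 41 6
f 38 41 17
f 1 17 13
f 17 6 18
f 13 18 2
f 17 18 13
f 1 13 22
f 13 2 23
f 22 23 8
f 13 23 22
f 1 22 34
f 22 8 37
f 34 37 11
f 22 37 34
f 1 34 38
f 34 11 42
f 38 42 12
f 34 42 38
f 2 18 29
f 18 6 32
f 29 32 10
f 18 32 29
f 6 41 19
f 41 12 40
f 19 40 5
f 41 40 19
f 12 42 39
f 42 11 35
f 39 35 3
f 42 35 39
f 11 37 36
f 37 8 24
f 36 24 7
f 37 24 36
f 8 23 28
f 23 2 25
f 28 25 9
f 23 25 28
f 4 30 16
f 30 10 31
f 16 31 5
f 30 31 16
f 4 16 14
f 16 5 15
f 14 15 3
f 16 15 14
f 4 14 21
f 14 3 20
f 21 20 7
f 14 20 21
f 4 21 26
f 21 7 27
f 26 27 9
f 21 27 26
f 4 26 30
f 26 9 33
f 30 33 10
f 26 33 30
f 5 31 19
f 31 10 32
f 19 32 6
f 31 32 19
f 3 15 39
f 15 5 40
f 39 40 12
f 15 40 39
f 7 20 36
f 20 3 35
f 36 35 11
f 20 35 36
f 9 27 28
f 27 7 24
f 28 24 8
f 27 24 28
f 10 33 29
f 33 9 25
f 29 25 2
f 33 25 29
f 44 43 46
f 44 46 45
f 46 43 47
f 46 47 45
f 47 43 48
f 47 48 45
f 48 43 49
f 48 49 45
f 49 43 50
f 49 50 45
f 50 43 51
f 50 51 45
f 51 43 52
f 51 52 45
f 52 43 53
f 52 53 45
f 53 43 54
f 53 54 45
f 54 43 44
f 54 44 45
f 56 55 58
f 56 58 57
f 58 55 59
f 58 59 57
f 59 55 60
f 59 60 57
f 60 55 61
f 60 61 57
f 61 55 62
f 61 62 57
f 62 55 63
f 62 63 57
f 63 55 64
f 63 64 57
f 64 55 65
f 64 65 57
f 65 55 66
f 65 66 57
f 66 55 56
f 66 56 57



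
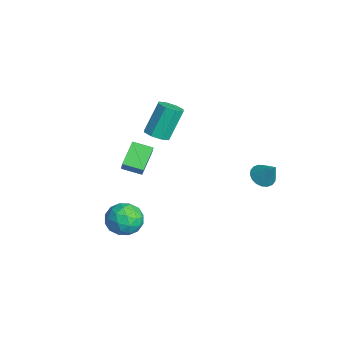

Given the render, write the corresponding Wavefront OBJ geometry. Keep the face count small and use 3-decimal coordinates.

v 3.295 2.75 1.98
v 3.696 3.061 1.591
v 3.965 3.11 2.96
v 3.501 3.259 1.652
v 3.264 3.356 1.778
v 3.034 3.333 1.944
v 2.856 3.195 2.118
v 2.764 2.968 2.264
v 2.778 2.698 2.354
v 2.894 2.438 2.37
v 3.089 2.24 2.309
v 3.325 2.143 2.183
v 3.556 2.166 2.017
v 3.734 2.305 1.843
v 3.826 2.532 1.697
v 3.812 2.802 1.607
v -2.113 -0.711 1.633
v -1.459 -0.653 1.767
v -1.853 0.15 3.341
v -2.507 0.091 3.207
v -1.645 -0.247 1.514
v -2.038 0.555 3.088
v -2.105 -0.113 1.33
v -2.498 0.689 2.904
v -2.57 -0.33 1.324
v -2.963 0.473 2.898
v -2.767 -0.77 1.499
v -3.161 0.033 3.073
v -2.582 -1.175 1.752
v -2.975 -0.373 3.326
v -2.122 -1.309 1.936
v -2.515 -0.507 3.51
v -1.657 -1.093 1.942
v -2.05 -0.29 3.516
v 0.335 -2.507 2.873
v 0.838 -2.568 3.543
v 0.777 -1.658 2.619
v 1.28 -1.72 3.289
v 1.24 -3.2 2.131
v 1.743 -3.262 2.801
v 1.682 -2.352 1.877
v 2.185 -2.413 2.547
v 2.069 -2.934 -1.117
v 2.359 -2.484 -0.349
v 2.461 -4.256 -0.491
v 2.751 -3.806 0.277
v 1.838 -3.843 0.072
v 1.596 -3.026 -0.315
v 3.224 -3.714 -0.525
v 2.982 -2.897 -0.912
v 3.072 -2.967 0.017
v 2.216 -3.046 0.386
v 2.604 -3.694 -1.226
v 1.748 -3.773 -0.857
v 2.18 -2.593 -0.788
v 2.64 -4.147 -0.052
v 2.104 -4.168 -0.173
v 2.274 -3.904 0.279
v 1.731 -2.911 -0.768
v 1.901 -2.647 -0.316
v 1.596 -3.446 -0.069
v 2.919 -4.093 -0.524
v 3.089 -3.829 -0.072
v 2.546 -2.836 -1.119
v 2.716 -2.572 -0.667
v 3.224 -3.294 -0.771
v 2.769 -2.612 -0.121
v 2.999 -3.389 0.247
v 3.278 -3.335 -0.225
v 3.135 -2.855 -0.452
v 2.266 -2.659 0.096
v 2.496 -3.436 0.463
v 1.96 -3.458 0.343
v 1.817 -2.977 0.115
v 2.685 -2.943 0.311
v 2.324 -3.304 -1.303
v 2.554 -4.081 -0.936
v 3.003 -3.763 -0.955
v 2.86 -3.282 -1.183
v 1.821 -3.351 -1.087
v 2.051 -4.128 -0.719
v 1.685 -3.885 -0.388
v 1.542 -3.405 -0.615
v 2.135 -3.797 -1.151
f 2 1 4
f 2 4 3
f 4 1 5
f 4 5 3
f 5 1 6
f 5 6 3
f 6 1 7
f 6 7 3
f 7 1 8
f 7 8 3
f 8 1 9
f 8 9 3
f 9 1 10
f 9 10 3
f 10 1 11
f 10 11 3
f 11 1 12
f 11 12 3
f 12 1 13
f 12 13 3
f 13 1 14
f 13 14 3
f 14 1 15
f 14 15 3
f 15 1 16
f 15 16 3
f 16 1 2
f 16 2 3
f 18 17 21
f 18 21 19
f 19 21 22
f 19 22 20
f 21 17 23
f 21 23 22
f 22 23 24
f 22 24 20
f 23 17 25
f 23 25 24
f 24 25 26
f 24 26 20
f 25 17 27
f 25 27 26
f 26 27 28
f 26 28 20
f 27 17 29
f 27 29 28
f 28 29 30
f 28 30 20
f 29 17 31
f 29 31 30
f 30 31 32
f 30 32 20
f 31 17 33
f 31 33 32
f 32 33 34
f 32 34 20
f 33 17 18
f 33 18 34
f 34 18 19
f 34 19 20
f 36 38 35
f 39 36 35
f 35 38 37
f 37 39 35
f 36 42 38
f 40 36 39
f 40 42 36
f 38 42 37
f 41 39 37
f 37 42 41
f 41 40 39
f 42 40 41
f 43 80 59
f 80 54 83
f 59 83 48
f 80 83 59
f 43 59 55
f 59 48 60
f 55 60 44
f 59 60 55
f 43 55 64
f 55 44 65
f 64 65 50
f 55 65 64
f 43 64 76
f 64 50 79
f 76 79 53
f 64 79 76
f 43 76 80
f 76 53 84
f 80 84 54
f 76 84 80
f 44 60 71
f 60 48 74
f 71 74 52
f 60 74 71
f 48 83 61
f 83 54 82
f 61 82 47
f 83 82 61
f 54 84 81
f 84 53 77
f 81 77 45
f 84 77 81
f 53 79 78
f 79 50 66
f 78 66 49
f 79 66 78
f 50 65 70
f 65 44 67
f 70 67 51
f 65 67 70
f 46 72 58
f 72 52 73
f 58 73 47
f 72 73 58
f 46 58 56
f 58 47 57
f 56 57 45
f 58 57 56
f 46 56 63
f 56 45 62
f 63 62 49
f 56 62 63
f 46 63 68
f 63 49 69
f 68 69 51
f 63 69 68
f 46 68 72
f 68 51 75
f 72 75 52
f 68 75 72
f 47 73 61
f 73 52 74
f 61 74 48
f 73 74 61
f 45 57 81
f 57 47 82
f 81 82 54
f 57 82 81
f 49 62 78
f 62 45 77
f 78 77 53
f 62 77 78
f 51 69 70
f 69 49 66
f 70 66 50
f 69 66 70
f 52 75 71
f 75 51 67
f 71 67 44
f 75 67 71



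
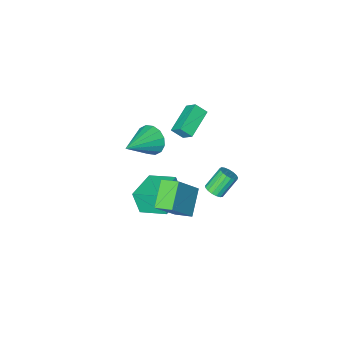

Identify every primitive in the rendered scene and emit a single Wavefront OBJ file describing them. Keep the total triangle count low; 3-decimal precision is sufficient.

v 0.379 -1.649 -0.837
v 0.546 -2.123 0.416
v -0.492 -0.381 -0.241
v -0.325 -0.855 1.012
v 1.925 -0.665 -0.672
v 2.092 -1.139 0.581
v 1.054 0.603 -0.076
v 1.221 0.129 1.177
v -0.666 -4.118 1.056
v -0.217 -4.343 0.249
v 1.186 -3.462 1.904
v -0.356 -3.875 0.191
v -0.579 -3.472 0.365
v -0.824 -3.242 0.724
v -1.028 -3.247 1.172
v -1.134 -3.486 1.588
v -1.115 -3.894 1.863
v -0.976 -4.362 1.921
v -0.753 -4.764 1.747
v -0.508 -4.994 1.388
v -0.304 -4.989 0.94
v -0.198 -4.751 0.524
v 0.785 1.608 3.228
v 0.26 2.418 3.556
v 1.727 2.584 2.324
v 1.201 3.395 2.652
v 2.039 1.805 4.748
v 1.513 2.616 5.076
v 2.98 2.782 3.844
v 2.455 3.592 4.172
v -1.672 0.746 0.577
v -1.371 0.341 0.82
v -2.248 0.329 1.886
v -2.548 0.734 1.643
v -1.261 0.567 0.913
v -2.138 0.555 1.979
v -1.245 0.834 0.929
v -2.122 0.822 1.995
v -1.327 1.081 0.864
v -2.204 1.069 1.93
v -1.488 1.251 0.734
v -2.364 1.239 1.8
v -1.691 1.305 0.568
v -2.567 1.294 1.633
v -1.889 1.232 0.403
v -2.766 1.22 1.469
v -2.038 1.046 0.279
v -2.915 1.035 1.345
v -2.103 0.792 0.223
v -2.98 0.781 1.289
v -2.069 0.528 0.248
v -2.946 0.516 1.314
v -1.944 0.313 0.349
v -2.821 0.302 1.414
v -1.757 0.197 0.501
v -2.633 0.186 1.567
v -1.55 0.207 0.672
v -2.426 0.196 1.737
v -3.335 -3.702 2.427
v -3.476 -2.999 3.11
v -1.892 -2.817 1.814
v -2.033 -2.114 2.496
v -2.847 -4.126 2.964
v -2.988 -3.423 3.646
v -1.404 -3.241 2.35
v -1.545 -2.538 3.033
f 2 4 1
f 5 2 1
f 1 4 3
f 3 5 1
f 2 8 4
f 6 2 5
f 6 8 2
f 4 8 3
f 7 5 3
f 3 8 7
f 7 6 5
f 8 6 7
f 10 9 12
f 10 12 11
f 12 9 13
f 12 13 11
f 13 9 14
f 13 14 11
f 14 9 15
f 14 15 11
f 15 9 16
f 15 16 11
f 16 9 17
f 16 17 11
f 17 9 18
f 17 18 11
f 18 9 19
f 18 19 11
f 19 9 20
f 19 20 11
f 20 9 21
f 20 21 11
f 21 9 22
f 21 22 11
f 22 9 10
f 22 10 11
f 24 26 23
f 27 24 23
f 23 26 25
f 25 27 23
f 24 30 26
f 28 24 27
f 28 30 24
f 26 30 25
f 29 27 25
f 25 30 29
f 29 28 27
f 30 28 29
f 32 31 35
f 32 35 33
f 33 35 36
f 33 36 34
f 35 31 37
f 35 37 36
f 36 37 38
f 36 38 34
f 37 31 39
f 37 39 38
f 38 39 40
f 38 40 34
f 39 31 41
f 39 41 40
f 40 41 42
f 40 42 34
f 41 31 43
f 41 43 42
f 42 43 44
f 42 44 34
f 43 31 45
f 43 45 44
f 44 45 46
f 44 46 34
f 45 31 47
f 45 47 46
f 46 47 48
f 46 48 34
f 47 31 49
f 47 49 48
f 48 49 50
f 48 50 34
f 49 31 51
f 49 51 50
f 50 51 52
f 50 52 34
f 51 31 53
f 51 53 52
f 52 53 54
f 52 54 34
f 53 31 55
f 53 55 54
f 54 55 56
f 54 56 34
f 55 31 57
f 55 57 56
f 56 57 58
f 56 58 34
f 57 31 32
f 57 32 58
f 58 32 33
f 58 33 34
f 60 62 59
f 63 60 59
f 59 62 61
f 61 63 59
f 60 66 62
f 64 60 63
f 64 66 60
f 62 66 61
f 65 63 61
f 61 66 65
f 65 64 63
f 66 64 65



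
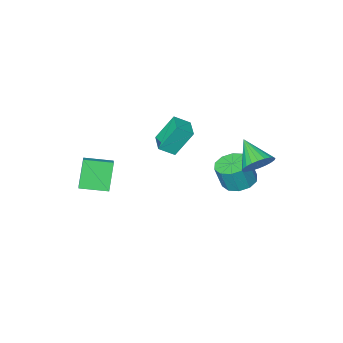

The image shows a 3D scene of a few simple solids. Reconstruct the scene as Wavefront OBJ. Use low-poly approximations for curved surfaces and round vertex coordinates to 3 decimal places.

v -4.03 1.388 -3.54
v -3.054 1.74 -3.801
v -2.594 1.625 -2.242
v -3.57 1.272 -1.98
v -3.428 2.265 -3.652
v -2.968 2.15 -2.093
v -4.032 2.455 -3.461
v -3.572 2.34 -1.901
v -4.635 2.236 -3.299
v -4.175 2.121 -1.739
v -5.007 1.694 -3.229
v -4.547 1.579 -1.67
v -5.006 1.035 -3.278
v -4.546 0.92 -1.719
v -4.632 0.51 -3.427
v -4.172 0.395 -1.868
v -4.028 0.32 -3.619
v -3.568 0.205 -2.059
v -3.425 0.539 -3.781
v -2.965 0.424 -2.221
v -3.053 1.081 -3.85
v -2.593 0.966 -2.291
v 2.256 -2.633 -4.436
v 1.522 -3.355 -2.709
v 2.761 -1.681 -3.823
v 2.028 -2.403 -2.097
v 3.712 -3.557 -4.203
v 2.979 -4.279 -2.477
v 4.218 -2.605 -3.591
v 3.484 -3.327 -1.864
v -3.17 4.547 0.166
v -2.456 4.937 0.764
v -3.21 2.953 1.254
v -2.783 5.066 0.941
v -3.17 5.116 1
v -3.556 5.08 0.932
v -3.884 4.962 0.748
v -4.103 4.781 0.474
v -4.179 4.565 0.154
v -4.103 4.345 -0.164
v -3.884 4.157 -0.432
v -3.556 4.028 -0.609
v -3.17 3.977 -0.668
v -2.783 4.014 -0.6
v -2.456 4.132 -0.415
v -2.237 4.313 -0.142
v -2.16 4.529 0.178
v -2.237 4.748 0.496
v -3.698 -3.443 -1.349
v -2.801 -3.84 -0.73
v -3.117 -2.125 -1.345
v -2.22 -2.522 -0.726
v -2.7 -3.878 -3.074
v -1.803 -4.275 -2.455
v -2.119 -2.56 -3.07
v -1.222 -2.957 -2.451
f 2 1 5
f 2 5 3
f 3 5 6
f 3 6 4
f 5 1 7
f 5 7 6
f 6 7 8
f 6 8 4
f 7 1 9
f 7 9 8
f 8 9 10
f 8 10 4
f 9 1 11
f 9 11 10
f 10 11 12
f 10 12 4
f 11 1 13
f 11 13 12
f 12 13 14
f 12 14 4
f 13 1 15
f 13 15 14
f 14 15 16
f 14 16 4
f 15 1 17
f 15 17 16
f 16 17 18
f 16 18 4
f 17 1 19
f 17 19 18
f 18 19 20
f 18 20 4
f 19 1 21
f 19 21 20
f 20 21 22
f 20 22 4
f 21 1 2
f 21 2 22
f 22 2 3
f 22 3 4
f 24 26 23
f 27 24 23
f 23 26 25
f 25 27 23
f 24 30 26
f 28 24 27
f 28 30 24
f 26 30 25
f 29 27 25
f 25 30 29
f 29 28 27
f 30 28 29
f 32 31 34
f 32 34 33
f 34 31 35
f 34 35 33
f 35 31 36
f 35 36 33
f 36 31 37
f 36 37 33
f 37 31 38
f 37 38 33
f 38 31 39
f 38 39 33
f 39 31 40
f 39 40 33
f 40 31 41
f 40 41 33
f 41 31 42
f 41 42 33
f 42 31 43
f 42 43 33
f 43 31 44
f 43 44 33
f 44 31 45
f 44 45 33
f 45 31 46
f 45 46 33
f 46 31 47
f 46 47 33
f 47 31 48
f 47 48 33
f 48 31 32
f 48 32 33
f 50 52 49
f 53 50 49
f 49 52 51
f 51 53 49
f 50 56 52
f 54 50 53
f 54 56 50
f 52 56 51
f 55 53 51
f 51 56 55
f 55 54 53
f 56 54 55



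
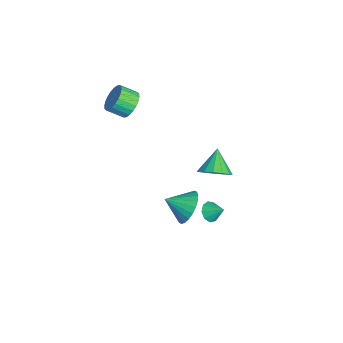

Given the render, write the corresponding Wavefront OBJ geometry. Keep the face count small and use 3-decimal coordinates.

v 1.87 1.535 -1.939
v 2.215 1.77 -2.45
v 2.37 2.185 -1.301
v 1.836 2.009 -2.396
v 1.472 2.026 -2.129
v 1.295 1.813 -1.773
v 1.387 1.47 -1.494
v 1.704 1.157 -1.424
v 2.099 1.02 -1.595
v 2.387 1.125 -1.927
v 2.433 1.421 -2.265
v -3.379 2.62 -4.181
v -2.749 2.42 -3.404
v -4.581 2.96 -3.119
v -2.688 2.936 -3.5
v -2.812 3.367 -3.778
v -3.088 3.598 -4.165
v -3.442 3.567 -4.555
v -3.779 3.283 -4.846
v -4.008 2.821 -4.958
v -4.069 2.305 -4.862
v -3.945 1.874 -4.584
v -3.669 1.643 -4.198
v -3.316 1.673 -3.807
v -2.979 1.958 -3.516
v 1.977 0.304 -1.2
v 2.953 0.404 -0.725
v 1.763 -0.924 -0.5
v 2.704 0.607 -0.446
v 2.344 0.763 -0.282
v 1.929 0.85 -0.257
v 1.52 0.853 -0.376
v 1.182 0.773 -0.621
v 0.964 0.622 -0.954
v 0.901 0.422 -1.324
v 1.002 0.204 -1.675
v 1.251 0.002 -1.954
v 1.611 -0.155 -2.118
v 2.026 -0.241 -2.142
v 2.434 -0.245 -2.023
v 2.773 -0.165 -1.779
v 2.991 -0.013 -1.446
v 3.054 0.186 -1.076
v -3.508 -2.068 2.791
v -3.088 -1.691 3.48
v -3.252 -2.635 4.097
v -3.672 -3.012 3.409
v -3.416 -1.595 3.539
v -3.58 -2.539 4.157
v -3.758 -1.57 3.486
v -3.923 -2.514 4.103
v -4.062 -1.622 3.326
v -4.227 -2.566 3.943
v -4.282 -1.741 3.085
v -4.446 -2.685 3.702
v -4.384 -1.91 2.799
v -4.548 -2.854 3.416
v -4.352 -2.103 2.512
v -4.517 -3.047 3.13
v -4.192 -2.291 2.268
v -4.357 -3.235 2.885
v -3.928 -2.445 2.103
v -4.092 -3.389 2.72
v -3.6 -2.541 2.043
v -3.764 -3.485 2.661
v -3.257 -2.566 2.097
v -3.422 -3.51 2.714
v -2.953 -2.514 2.257
v -3.118 -3.458 2.874
v -2.734 -2.395 2.498
v -2.898 -3.339 3.115
v -2.632 -2.226 2.784
v -2.796 -3.17 3.401
v -2.663 -2.033 3.07
v -2.828 -2.977 3.688
v -2.823 -1.845 3.315
v -2.988 -2.789 3.932
f 2 1 4
f 2 4 3
f 4 1 5
f 4 5 3
f 5 1 6
f 5 6 3
f 6 1 7
f 6 7 3
f 7 1 8
f 7 8 3
f 8 1 9
f 8 9 3
f 9 1 10
f 9 10 3
f 10 1 11
f 10 11 3
f 11 1 2
f 11 2 3
f 13 12 15
f 13 15 14
f 15 12 16
f 15 16 14
f 16 12 17
f 16 17 14
f 17 12 18
f 17 18 14
f 18 12 19
f 18 19 14
f 19 12 20
f 19 20 14
f 20 12 21
f 20 21 14
f 21 12 22
f 21 22 14
f 22 12 23
f 22 23 14
f 23 12 24
f 23 24 14
f 24 12 25
f 24 25 14
f 25 12 13
f 25 13 14
f 27 26 29
f 27 29 28
f 29 26 30
f 29 30 28
f 30 26 31
f 30 31 28
f 31 26 32
f 31 32 28
f 32 26 33
f 32 33 28
f 33 26 34
f 33 34 28
f 34 26 35
f 34 35 28
f 35 26 36
f 35 36 28
f 36 26 37
f 36 37 28
f 37 26 38
f 37 38 28
f 38 26 39
f 38 39 28
f 39 26 40
f 39 40 28
f 40 26 41
f 40 41 28
f 41 26 42
f 41 42 28
f 42 26 43
f 42 43 28
f 43 26 27
f 43 27 28
f 45 44 48
f 45 48 46
f 46 48 49
f 46 49 47
f 48 44 50
f 48 50 49
f 49 50 51
f 49 51 47
f 50 44 52
f 50 52 51
f 51 52 53
f 51 53 47
f 52 44 54
f 52 54 53
f 53 54 55
f 53 55 47
f 54 44 56
f 54 56 55
f 55 56 57
f 55 57 47
f 56 44 58
f 56 58 57
f 57 58 59
f 57 59 47
f 58 44 60
f 58 60 59
f 59 60 61
f 59 61 47
f 60 44 62
f 60 62 61
f 61 62 63
f 61 63 47
f 62 44 64
f 62 64 63
f 63 64 65
f 63 65 47
f 64 44 66
f 64 66 65
f 65 66 67
f 65 67 47
f 66 44 68
f 66 68 67
f 67 68 69
f 67 69 47
f 68 44 70
f 68 70 69
f 69 70 71
f 69 71 47
f 70 44 72
f 70 72 71
f 71 72 73
f 71 73 47
f 72 44 74
f 72 74 73
f 73 74 75
f 73 75 47
f 74 44 76
f 74 76 75
f 75 76 77
f 75 77 47
f 76 44 45
f 76 45 77
f 77 45 46
f 77 46 47



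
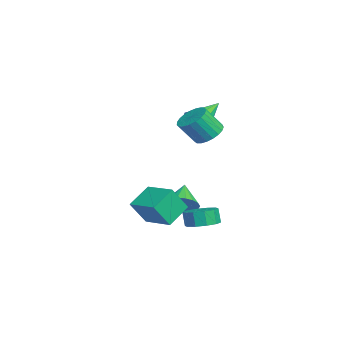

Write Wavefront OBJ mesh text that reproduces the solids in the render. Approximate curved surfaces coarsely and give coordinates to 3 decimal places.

v 1.022 3.703 2.449
v 1.431 3.004 1.862
v 1.666 1.998 3.225
v 1.258 2.697 3.811
v 1.763 3.229 1.971
v 1.998 2.223 3.334
v 1.966 3.537 2.163
v 2.202 2.531 3.526
v 2.007 3.873 2.405
v 2.242 2.867 3.767
v 1.877 4.18 2.653
v 2.112 3.174 4.016
v 1.6 4.404 2.867
v 1.835 3.398 4.23
v 1.222 4.507 3.008
v 1.457 3.501 4.371
v 0.81 4.471 3.053
v 1.046 3.465 4.415
v 0.435 4.302 2.993
v 0.67 3.296 4.355
v 0.162 4.03 2.839
v 0.397 3.024 4.201
v 0.037 3.701 2.617
v 0.272 2.695 3.98
v 0.082 3.372 2.367
v 0.318 2.366 3.729
v 0.29 3.101 2.13
v 0.526 2.095 3.493
v 0.625 2.933 1.949
v 0.86 1.927 3.312
v 1.029 2.899 1.854
v 1.264 1.893 3.217
v -1.969 3.213 2.442
v -1.218 3.666 2.806
v -3.291 4.587 3.458
v -1.351 3.918 2.293
v -1.72 3.9 1.836
v -2.184 3.62 1.611
v -2.566 3.184 1.704
v -2.721 2.759 2.079
v -2.588 2.507 2.592
v -2.219 2.525 3.048
v -1.755 2.805 3.273
v -1.372 3.241 3.181
v 2.201 3.305 -4.114
v 2.879 4.017 -3.84
v 2.616 3.886 -2.852
v 1.939 3.175 -3.126
v 2.328 4.304 -3.948
v 2.066 4.173 -2.96
v 1.729 4.209 -4.12
v 1.466 4.079 -3.132
v 1.31 3.769 -4.289
v 1.048 3.639 -3.301
v 1.232 3.152 -4.391
v 0.969 3.022 -3.404
v 1.524 2.594 -4.388
v 1.261 2.463 -3.4
v 2.074 2.307 -4.28
v 1.812 2.176 -3.292
v 2.674 2.401 -4.108
v 2.411 2.271 -3.12
v 3.092 2.841 -3.939
v 2.83 2.711 -2.951
v 3.171 3.458 -3.836
v 2.908 3.328 -2.849
v 2.494 -0.791 -2.379
v 1.43 0.27 -1.442
v 2.071 0.117 -3.887
v 1.007 1.177 -2.95
v 4.053 0.483 -2.05
v 2.989 1.543 -1.113
v 3.63 1.39 -3.558
v 2.566 2.451 -2.621
v -2.083 2.339 -4.257
v -1.625 1.627 -3.57
v -3.377 2.601 -3.123
v -1.425 2.049 -3.438
v -1.354 2.528 -3.469
v -1.428 2.97 -3.655
v -1.632 3.286 -3.961
v -1.925 3.415 -4.325
v -2.25 3.331 -4.676
v -2.541 3.051 -4.944
v -2.742 2.629 -5.075
v -2.812 2.15 -5.045
v -2.738 1.708 -4.858
v -2.534 1.392 -4.553
v -2.241 1.263 -4.188
v -1.917 1.347 -3.837
f 2 1 5
f 2 5 3
f 3 5 6
f 3 6 4
f 5 1 7
f 5 7 6
f 6 7 8
f 6 8 4
f 7 1 9
f 7 9 8
f 8 9 10
f 8 10 4
f 9 1 11
f 9 11 10
f 10 11 12
f 10 12 4
f 11 1 13
f 11 13 12
f 12 13 14
f 12 14 4
f 13 1 15
f 13 15 14
f 14 15 16
f 14 16 4
f 15 1 17
f 15 17 16
f 16 17 18
f 16 18 4
f 17 1 19
f 17 19 18
f 18 19 20
f 18 20 4
f 19 1 21
f 19 21 20
f 20 21 22
f 20 22 4
f 21 1 23
f 21 23 22
f 22 23 24
f 22 24 4
f 23 1 25
f 23 25 24
f 24 25 26
f 24 26 4
f 25 1 27
f 25 27 26
f 26 27 28
f 26 28 4
f 27 1 29
f 27 29 28
f 28 29 30
f 28 30 4
f 29 1 31
f 29 31 30
f 30 31 32
f 30 32 4
f 31 1 2
f 31 2 32
f 32 2 3
f 32 3 4
f 34 33 36
f 34 36 35
f 36 33 37
f 36 37 35
f 37 33 38
f 37 38 35
f 38 33 39
f 38 39 35
f 39 33 40
f 39 40 35
f 40 33 41
f 40 41 35
f 41 33 42
f 41 42 35
f 42 33 43
f 42 43 35
f 43 33 44
f 43 44 35
f 44 33 34
f 44 34 35
f 46 45 49
f 46 49 47
f 47 49 50
f 47 50 48
f 49 45 51
f 49 51 50
f 50 51 52
f 50 52 48
f 51 45 53
f 51 53 52
f 52 53 54
f 52 54 48
f 53 45 55
f 53 55 54
f 54 55 56
f 54 56 48
f 55 45 57
f 55 57 56
f 56 57 58
f 56 58 48
f 57 45 59
f 57 59 58
f 58 59 60
f 58 60 48
f 59 45 61
f 59 61 60
f 60 61 62
f 60 62 48
f 61 45 63
f 61 63 62
f 62 63 64
f 62 64 48
f 63 45 65
f 63 65 64
f 64 65 66
f 64 66 48
f 65 45 46
f 65 46 66
f 66 46 47
f 66 47 48
f 68 70 67
f 71 68 67
f 67 70 69
f 69 71 67
f 68 74 70
f 72 68 71
f 72 74 68
f 70 74 69
f 73 71 69
f 69 74 73
f 73 72 71
f 74 72 73
f 76 75 78
f 76 78 77
f 78 75 79
f 78 79 77
f 79 75 80
f 79 80 77
f 80 75 81
f 80 81 77
f 81 75 82
f 81 82 77
f 82 75 83
f 82 83 77
f 83 75 84
f 83 84 77
f 84 75 85
f 84 85 77
f 85 75 86
f 85 86 77
f 86 75 87
f 86 87 77
f 87 75 88
f 87 88 77
f 88 75 89
f 88 89 77
f 89 75 90
f 89 90 77
f 90 75 76
f 90 76 77



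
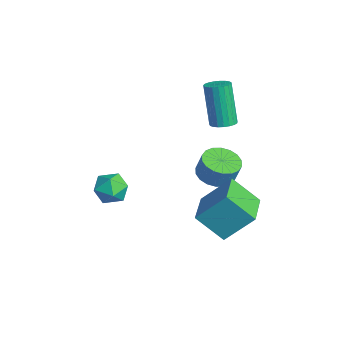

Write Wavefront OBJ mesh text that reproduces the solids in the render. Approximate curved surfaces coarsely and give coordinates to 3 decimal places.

v 1.413 1.239 -4.657
v 0.744 0.202 -3.502
v 1.834 2.451 -3.324
v 1.165 1.414 -2.169
v 3.095 0.406 -4.431
v 2.426 -0.631 -3.276
v 3.516 1.618 -3.098
v 2.847 0.581 -1.943
v -1.56 1.646 -3.84
v -0.865 2.152 -4.138
v -0.564 2.34 -3.118
v -1.26 1.834 -2.82
v -1.164 2.423 -4.1
v -0.863 2.611 -3.08
v -1.541 2.54 -4.011
v -1.24 2.728 -2.991
v -1.922 2.48 -3.887
v -1.621 2.668 -2.867
v -2.232 2.255 -3.754
v -1.931 2.443 -2.734
v -2.408 1.909 -3.639
v -2.107 2.097 -2.619
v -2.417 1.511 -3.563
v -2.116 1.699 -2.543
v -2.256 1.14 -3.542
v -1.955 1.328 -2.522
v -1.957 0.869 -3.58
v -1.656 1.057 -2.56
v -1.58 0.752 -3.669
v -1.279 0.94 -2.649
v -1.199 0.812 -3.793
v -0.898 1 -2.773
v -0.889 1.037 -3.926
v -0.588 1.225 -2.906
v -0.713 1.383 -4.041
v -0.412 1.571 -3.021
v -0.704 1.781 -4.117
v -0.403 1.969 -3.097
v -0.22 -2.764 -2.711
v 0.43 -2.899 -2.16
v -0.43 -4.141 -2.8
v 0.22 -4.276 -2.249
v -0.511 -3.912 -1.972
v -0.381 -3.061 -1.917
v 0.381 -3.979 -3.043
v 0.511 -3.128 -2.988
v 0.801 -3.65 -2.366
v 0.25 -3.609 -1.704
v -0.25 -3.431 -3.256
v -0.801 -3.39 -2.594
v -1.529 1.974 -0.617
v -1.204 2.476 -0.495
v -1.906 2.427 1.579
v -2.231 1.926 1.457
v -1.426 2.574 -0.568
v -2.129 2.525 1.506
v -1.666 2.568 -0.65
v -2.369 2.519 1.424
v -1.883 2.459 -0.725
v -2.585 2.411 1.348
v -2.038 2.267 -0.782
v -2.74 2.218 1.291
v -2.105 2.024 -0.811
v -2.807 1.975 1.263
v -2.073 1.772 -0.806
v -2.775 1.724 1.268
v -1.946 1.556 -0.768
v -2.648 1.507 1.306
v -1.747 1.411 -0.704
v -2.45 1.363 1.37
v -1.511 1.365 -0.625
v -2.213 1.316 1.449
v -1.278 1.423 -0.545
v -1.98 1.375 1.529
v -1.088 1.577 -0.477
v -1.79 1.528 1.597
v -0.974 1.8 -0.433
v -1.676 1.751 1.641
v -0.956 2.052 -0.421
v -1.659 2.004 1.653
v -1.038 2.292 -0.443
v -1.74 2.243 1.631
f 2 4 1
f 5 2 1
f 1 4 3
f 3 5 1
f 2 8 4
f 6 2 5
f 6 8 2
f 4 8 3
f 7 5 3
f 3 8 7
f 7 6 5
f 8 6 7
f 10 9 13
f 10 13 11
f 11 13 14
f 11 14 12
f 13 9 15
f 13 15 14
f 14 15 16
f 14 16 12
f 15 9 17
f 15 17 16
f 16 17 18
f 16 18 12
f 17 9 19
f 17 19 18
f 18 19 20
f 18 20 12
f 19 9 21
f 19 21 20
f 20 21 22
f 20 22 12
f 21 9 23
f 21 23 22
f 22 23 24
f 22 24 12
f 23 9 25
f 23 25 24
f 24 25 26
f 24 26 12
f 25 9 27
f 25 27 26
f 26 27 28
f 26 28 12
f 27 9 29
f 27 29 28
f 28 29 30
f 28 30 12
f 29 9 31
f 29 31 30
f 30 31 32
f 30 32 12
f 31 9 33
f 31 33 32
f 32 33 34
f 32 34 12
f 33 9 35
f 33 35 34
f 34 35 36
f 34 36 12
f 35 9 37
f 35 37 36
f 36 37 38
f 36 38 12
f 37 9 10
f 37 10 38
f 38 10 11
f 38 11 12
f 39 50 44
f 39 44 40
f 39 40 46
f 39 46 49
f 39 49 50
f 40 44 48
f 44 50 43
f 50 49 41
f 49 46 45
f 46 40 47
f 42 48 43
f 42 43 41
f 42 41 45
f 42 45 47
f 42 47 48
f 43 48 44
f 41 43 50
f 45 41 49
f 47 45 46
f 48 47 40
f 52 51 55
f 52 55 53
f 53 55 56
f 53 56 54
f 55 51 57
f 55 57 56
f 56 57 58
f 56 58 54
f 57 51 59
f 57 59 58
f 58 59 60
f 58 60 54
f 59 51 61
f 59 61 60
f 60 61 62
f 60 62 54
f 61 51 63
f 61 63 62
f 62 63 64
f 62 64 54
f 63 51 65
f 63 65 64
f 64 65 66
f 64 66 54
f 65 51 67
f 65 67 66
f 66 67 68
f 66 68 54
f 67 51 69
f 67 69 68
f 68 69 70
f 68 70 54
f 69 51 71
f 69 71 70
f 70 71 72
f 70 72 54
f 71 51 73
f 71 73 72
f 72 73 74
f 72 74 54
f 73 51 75
f 73 75 74
f 74 75 76
f 74 76 54
f 75 51 77
f 75 77 76
f 76 77 78
f 76 78 54
f 77 51 79
f 77 79 78
f 78 79 80
f 78 80 54
f 79 51 81
f 79 81 80
f 80 81 82
f 80 82 54
f 81 51 52
f 81 52 82
f 82 52 53
f 82 53 54

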